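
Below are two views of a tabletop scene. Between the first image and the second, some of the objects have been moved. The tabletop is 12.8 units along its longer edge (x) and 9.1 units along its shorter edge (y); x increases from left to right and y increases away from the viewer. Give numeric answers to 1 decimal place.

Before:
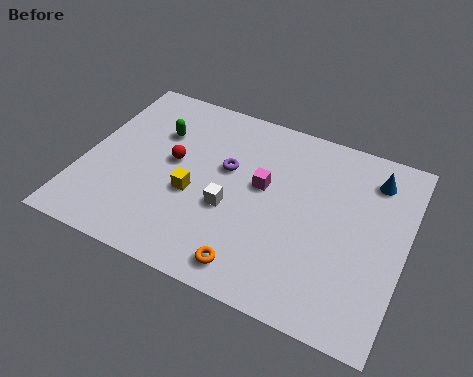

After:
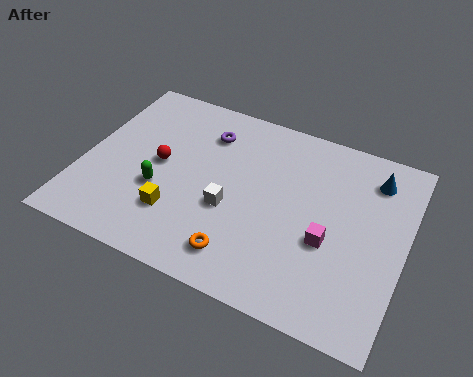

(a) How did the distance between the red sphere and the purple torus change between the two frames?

+0.6

They were about 2.2 units apart before and 2.8 after — 0.6 units further apart.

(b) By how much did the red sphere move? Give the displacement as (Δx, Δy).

(-0.5, -0.3)

From the two frames, the red sphere sits at roughly (3.5, 5.0) before and (3.0, 4.7) after.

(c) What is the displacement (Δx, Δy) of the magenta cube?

(2.8, -1.6)

The magenta cube started near (7.1, 5.2) and ended near (9.9, 3.6).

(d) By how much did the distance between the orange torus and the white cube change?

-0.6

The distance was about 2.7 in the first image and 2.1 in the second, so they moved 0.6 units closer together.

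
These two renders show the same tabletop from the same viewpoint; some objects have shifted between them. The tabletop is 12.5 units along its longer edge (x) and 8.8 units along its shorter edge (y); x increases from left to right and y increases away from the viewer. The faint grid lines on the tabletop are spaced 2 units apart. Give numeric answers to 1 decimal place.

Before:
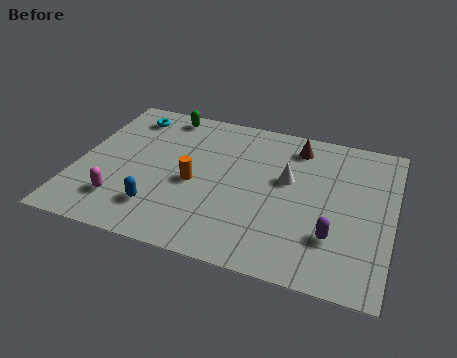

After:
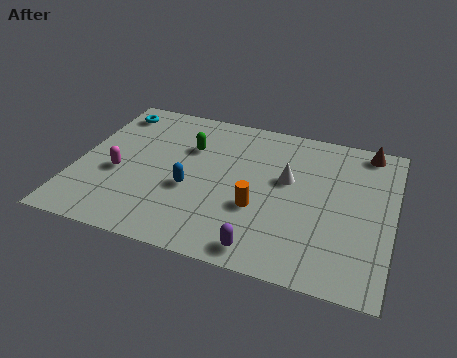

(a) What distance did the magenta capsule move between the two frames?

1.6

The magenta capsule moved from about (2.0, 2.0) to (1.7, 3.6), a distance of √(0.3² + 1.6²) ≈ 1.6.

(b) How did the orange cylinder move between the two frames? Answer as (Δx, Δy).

(2.6, -0.7)

The orange cylinder was at about (4.7, 3.9) and moved to about (7.3, 3.2).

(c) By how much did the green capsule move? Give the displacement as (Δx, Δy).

(1.2, -1.8)

The green capsule started near (3.1, 7.8) and ended near (4.3, 6.0).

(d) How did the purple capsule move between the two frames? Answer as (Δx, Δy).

(-2.6, -1.5)

From the two frames, the purple capsule sits at roughly (10.3, 2.5) before and (7.7, 1.0) after.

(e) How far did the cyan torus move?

0.7

The cyan torus was near (1.7, 7.3) before and (1.0, 7.4) after, so it travelled √(0.7² + 0.1²) ≈ 0.7 units.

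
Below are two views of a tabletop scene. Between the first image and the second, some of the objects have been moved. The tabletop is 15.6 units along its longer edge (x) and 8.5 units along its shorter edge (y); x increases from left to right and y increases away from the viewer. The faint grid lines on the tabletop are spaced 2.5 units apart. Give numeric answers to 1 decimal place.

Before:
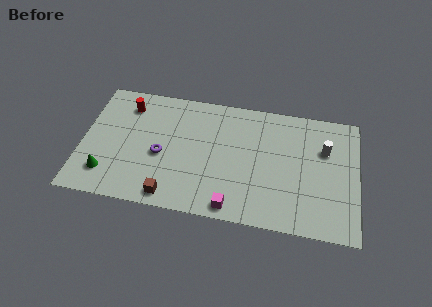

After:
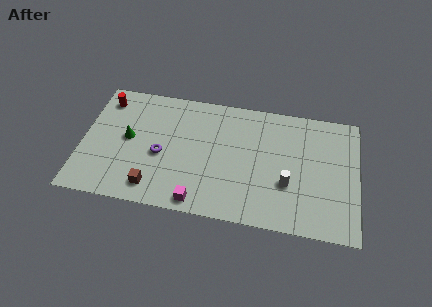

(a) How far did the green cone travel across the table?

2.8

The green cone moved from about (1.5, 1.9) to (2.6, 4.5), a distance of √(1.1² + 2.6²) ≈ 2.8.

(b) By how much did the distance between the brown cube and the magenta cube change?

-0.9

Before: roughly 3.5 units apart; after: 2.6. That's 0.9 units closer together.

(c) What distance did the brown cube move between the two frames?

1.1

The brown cube was near (5.2, 1.0) before and (4.2, 1.4) after, so it travelled √(1.0² + 0.4²) ≈ 1.1 units.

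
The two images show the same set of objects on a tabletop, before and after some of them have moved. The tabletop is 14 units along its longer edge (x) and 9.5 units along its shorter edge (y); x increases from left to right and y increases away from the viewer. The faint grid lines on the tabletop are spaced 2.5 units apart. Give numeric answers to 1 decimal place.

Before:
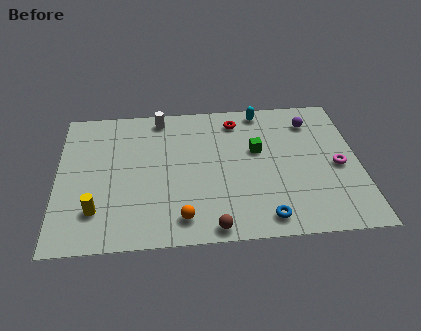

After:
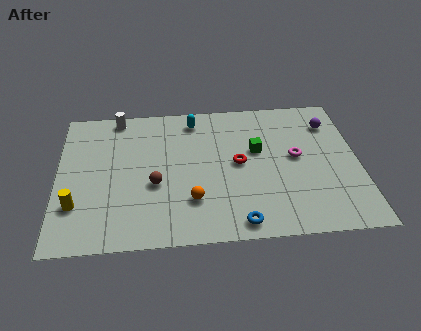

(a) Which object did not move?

the green cube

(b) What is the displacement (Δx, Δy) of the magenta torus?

(-1.9, 0.8)

The magenta torus was at about (13.0, 4.3) and moved to about (11.1, 5.1).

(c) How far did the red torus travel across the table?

3.0

The red torus was near (8.4, 7.9) before and (8.4, 4.9) after, so it travelled √(0.0² + 3.0²) ≈ 3.0 units.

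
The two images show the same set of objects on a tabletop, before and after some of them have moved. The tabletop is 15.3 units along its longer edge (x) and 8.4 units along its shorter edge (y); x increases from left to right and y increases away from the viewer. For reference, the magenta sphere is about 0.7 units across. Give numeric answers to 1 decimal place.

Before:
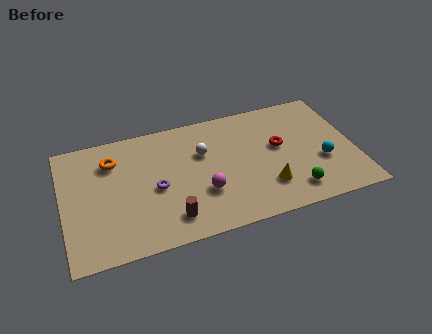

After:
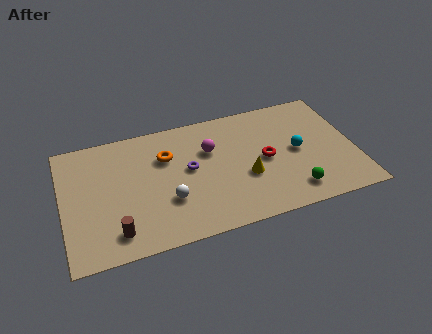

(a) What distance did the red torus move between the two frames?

1.1

From (11.4, 4.8) to (10.6, 4.1), the red torus covered √(0.8² + 0.7²) ≈ 1.1 units.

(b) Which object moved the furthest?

the white sphere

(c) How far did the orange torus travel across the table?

2.8

The orange torus was near (2.7, 6.3) before and (5.5, 5.8) after, so it travelled √(2.8² + 0.5²) ≈ 2.8 units.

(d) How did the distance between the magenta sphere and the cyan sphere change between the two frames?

-1.6

They were about 6.3 units apart before and 4.7 after — 1.6 units closer together.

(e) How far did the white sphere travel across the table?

3.4

The white sphere was near (7.4, 5.5) before and (5.4, 2.8) after, so it travelled √(2.0² + 2.7²) ≈ 3.4 units.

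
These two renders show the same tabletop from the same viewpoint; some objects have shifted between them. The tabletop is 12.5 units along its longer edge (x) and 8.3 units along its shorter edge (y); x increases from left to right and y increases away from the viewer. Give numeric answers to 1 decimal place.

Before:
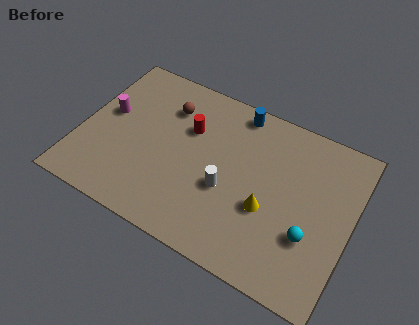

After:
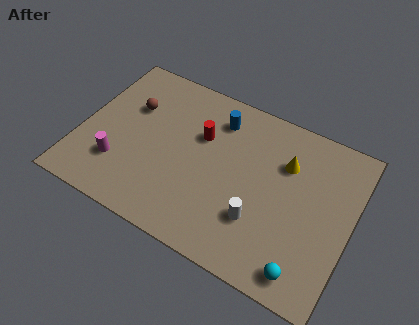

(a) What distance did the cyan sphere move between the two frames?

1.7

The cyan sphere was near (10.8, 2.8) before and (10.8, 1.1) after, so it travelled √(0.0² + 1.7²) ≈ 1.7 units.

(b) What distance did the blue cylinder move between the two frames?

1.1

From (6.8, 7.4) to (6.0, 6.6), the blue cylinder covered √(0.8² + 0.8²) ≈ 1.1 units.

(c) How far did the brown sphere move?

1.7

The brown sphere moved from about (3.7, 6.2) to (2.1, 5.5), a distance of √(1.6² + 0.7²) ≈ 1.7.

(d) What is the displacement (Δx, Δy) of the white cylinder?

(1.6, -0.8)

The white cylinder started near (6.9, 3.3) and ended near (8.5, 2.5).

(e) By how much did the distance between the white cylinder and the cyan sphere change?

-1.2

Before: roughly 3.9 units apart; after: 2.7. That's 1.2 units closer together.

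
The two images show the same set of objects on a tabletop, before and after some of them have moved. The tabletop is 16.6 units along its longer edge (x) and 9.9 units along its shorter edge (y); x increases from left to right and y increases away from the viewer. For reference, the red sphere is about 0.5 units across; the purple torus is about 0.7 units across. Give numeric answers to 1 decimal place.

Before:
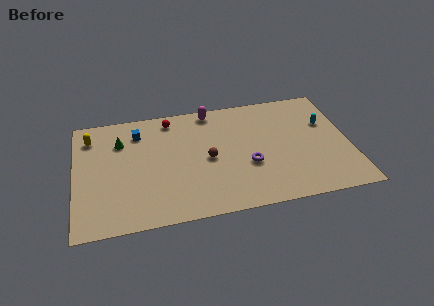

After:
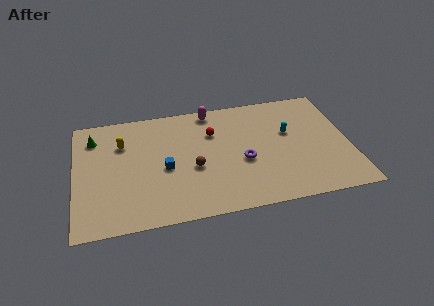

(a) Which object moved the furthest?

the blue cube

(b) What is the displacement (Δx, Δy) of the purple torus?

(-0.3, 0.4)

The purple torus started near (10.4, 3.7) and ended near (10.1, 4.1).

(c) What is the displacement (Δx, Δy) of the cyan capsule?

(-2.3, -0.4)

From the two frames, the cyan capsule sits at roughly (15.3, 6.4) before and (13.0, 6.0) after.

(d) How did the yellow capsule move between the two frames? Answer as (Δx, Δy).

(1.9, -0.9)

From the two frames, the yellow capsule sits at roughly (1.0, 7.9) before and (2.9, 7.0) after.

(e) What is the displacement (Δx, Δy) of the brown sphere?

(-0.9, -0.6)

The brown sphere was at about (8.0, 4.7) and moved to about (7.1, 4.1).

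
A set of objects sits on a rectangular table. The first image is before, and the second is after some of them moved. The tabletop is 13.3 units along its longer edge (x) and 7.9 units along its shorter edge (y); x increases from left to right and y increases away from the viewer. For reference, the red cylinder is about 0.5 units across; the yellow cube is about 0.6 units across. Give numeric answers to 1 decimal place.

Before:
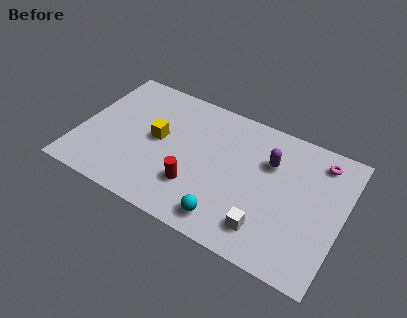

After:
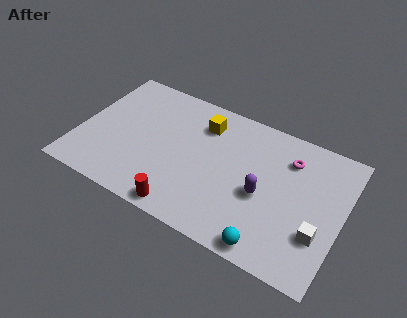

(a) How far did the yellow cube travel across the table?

2.8

The yellow cube moved from about (3.9, 4.2) to (6.0, 6.1), a distance of √(2.1² + 1.9²) ≈ 2.8.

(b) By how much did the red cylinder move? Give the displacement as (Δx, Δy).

(-0.3, -1.5)

The red cylinder started near (6.1, 2.3) and ended near (5.8, 0.8).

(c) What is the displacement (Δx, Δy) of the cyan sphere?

(2.2, -0.4)

From the two frames, the cyan sphere sits at roughly (7.9, 1.2) before and (10.1, 0.8) after.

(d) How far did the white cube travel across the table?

2.7

The white cube was near (9.8, 1.6) before and (12.3, 2.5) after, so it travelled √(2.5² + 0.9²) ≈ 2.7 units.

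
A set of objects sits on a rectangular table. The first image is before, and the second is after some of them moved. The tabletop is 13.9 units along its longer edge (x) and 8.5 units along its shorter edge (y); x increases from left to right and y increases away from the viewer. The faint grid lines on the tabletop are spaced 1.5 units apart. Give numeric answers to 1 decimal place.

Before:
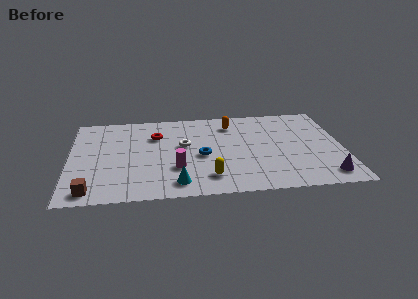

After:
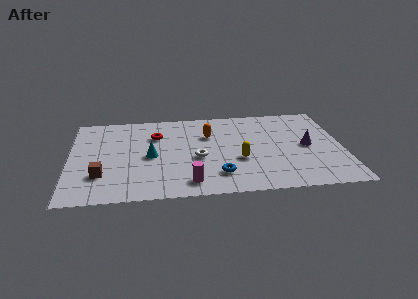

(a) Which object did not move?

the red torus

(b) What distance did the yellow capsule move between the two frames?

2.2

From (7.0, 1.7) to (8.6, 3.2), the yellow capsule covered √(1.6² + 1.5²) ≈ 2.2 units.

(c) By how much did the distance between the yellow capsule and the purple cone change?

-2.3

They were about 5.9 units apart before and 3.6 after — 2.3 units closer together.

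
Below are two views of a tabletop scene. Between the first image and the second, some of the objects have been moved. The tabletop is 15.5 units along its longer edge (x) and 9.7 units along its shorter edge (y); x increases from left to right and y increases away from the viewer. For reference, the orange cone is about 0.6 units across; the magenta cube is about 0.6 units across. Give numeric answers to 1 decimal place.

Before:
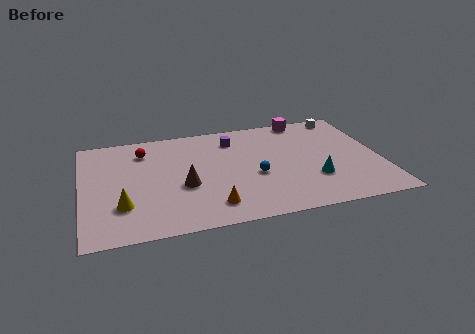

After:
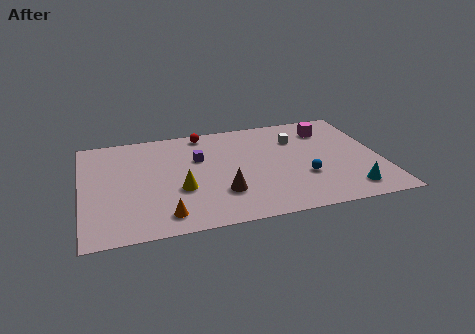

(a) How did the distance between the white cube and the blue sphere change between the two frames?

-3.2

Before: roughly 6.9 units apart; after: 3.7. That's 3.2 units closer together.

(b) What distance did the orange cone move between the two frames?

2.4

The orange cone was near (6.5, 1.8) before and (4.1, 1.5) after, so it travelled √(2.4² + 0.3²) ≈ 2.4 units.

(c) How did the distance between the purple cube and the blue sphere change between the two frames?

+2.3

Before: roughly 3.8 units apart; after: 6.1. That's 2.3 units further apart.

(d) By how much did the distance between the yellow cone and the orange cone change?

-2.3

They were about 4.6 units apart before and 2.3 after — 2.3 units closer together.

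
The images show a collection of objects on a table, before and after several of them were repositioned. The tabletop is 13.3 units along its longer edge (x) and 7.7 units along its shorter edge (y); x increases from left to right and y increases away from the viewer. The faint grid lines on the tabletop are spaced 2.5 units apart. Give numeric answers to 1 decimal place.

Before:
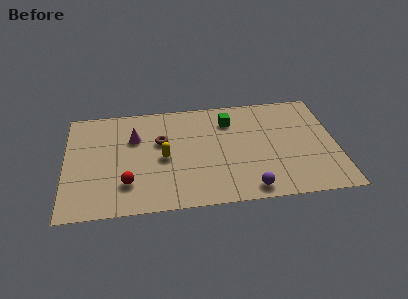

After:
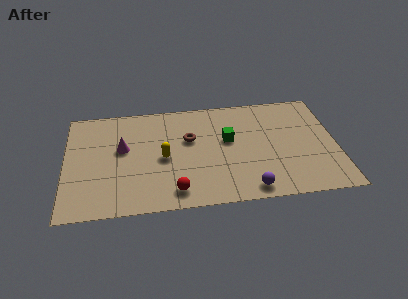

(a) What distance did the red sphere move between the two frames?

2.4

From (3.0, 2.0) to (5.3, 1.2), the red sphere covered √(2.3² + 0.8²) ≈ 2.4 units.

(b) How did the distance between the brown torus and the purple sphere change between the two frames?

-0.9

They were about 5.7 units apart before and 4.8 after — 0.9 units closer together.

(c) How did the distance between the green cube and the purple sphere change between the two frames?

-1.4

The distance was about 5.1 in the first image and 3.7 in the second, so they moved 1.4 units closer together.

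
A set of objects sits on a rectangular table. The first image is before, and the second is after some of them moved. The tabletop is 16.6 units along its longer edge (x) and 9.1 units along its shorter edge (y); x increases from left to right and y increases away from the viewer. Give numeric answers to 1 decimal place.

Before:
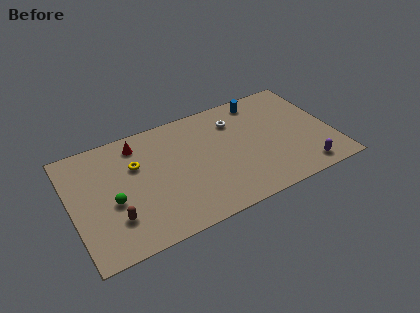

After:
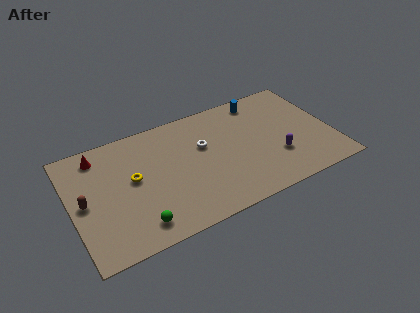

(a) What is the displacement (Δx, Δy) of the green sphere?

(1.3, -2.3)

From the two frames, the green sphere sits at roughly (2.5, 3.8) before and (3.8, 1.5) after.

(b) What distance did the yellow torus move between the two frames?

1.0

From (4.2, 6.0) to (3.9, 5.0), the yellow torus covered √(0.3² + 1.0²) ≈ 1.0 units.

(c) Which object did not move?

the blue cylinder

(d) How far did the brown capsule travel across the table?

2.6

The brown capsule was near (2.5, 2.5) before and (0.8, 4.5) after, so it travelled √(1.7² + 2.0²) ≈ 2.6 units.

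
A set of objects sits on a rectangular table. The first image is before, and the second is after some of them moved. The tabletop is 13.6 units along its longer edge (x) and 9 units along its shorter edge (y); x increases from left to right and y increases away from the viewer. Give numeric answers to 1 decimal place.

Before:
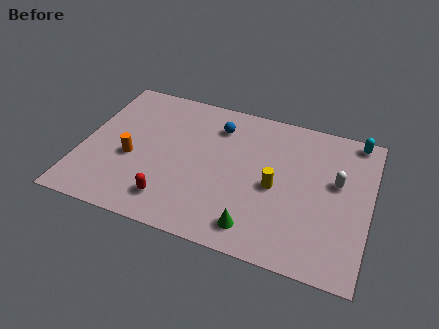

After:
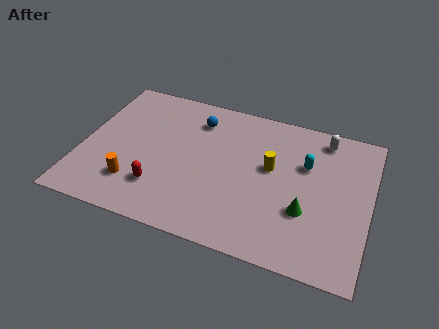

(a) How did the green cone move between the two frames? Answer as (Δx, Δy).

(2.2, 1.7)

From the two frames, the green cone sits at roughly (8.5, 1.4) before and (10.7, 3.1) after.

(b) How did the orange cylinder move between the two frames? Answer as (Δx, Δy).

(0.3, -1.5)

The orange cylinder started near (2.4, 3.7) and ended near (2.7, 2.2).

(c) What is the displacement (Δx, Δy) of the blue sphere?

(-1.0, 0.1)

The blue sphere was at about (6.2, 7.0) and moved to about (5.2, 7.1).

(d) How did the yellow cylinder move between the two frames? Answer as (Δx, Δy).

(-0.3, 1.1)

The yellow cylinder was at about (9.2, 4.1) and moved to about (8.9, 5.2).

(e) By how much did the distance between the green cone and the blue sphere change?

+0.7

Before: roughly 6.1 units apart; after: 6.8. That's 0.7 units further apart.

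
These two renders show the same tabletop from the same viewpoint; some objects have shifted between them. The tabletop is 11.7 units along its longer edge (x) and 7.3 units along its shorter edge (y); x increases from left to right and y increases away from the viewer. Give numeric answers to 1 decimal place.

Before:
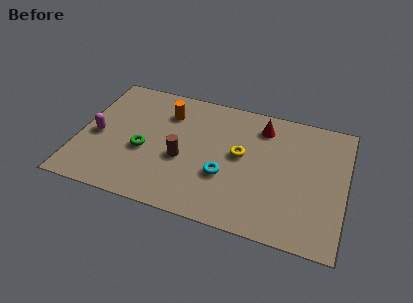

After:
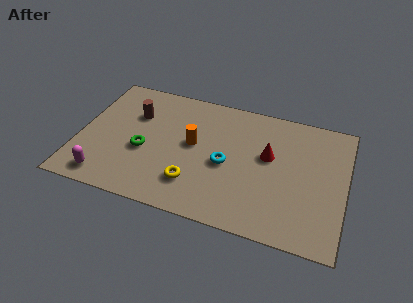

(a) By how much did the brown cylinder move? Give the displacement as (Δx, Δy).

(-2.3, 2.0)

The brown cylinder started near (4.6, 3.0) and ended near (2.3, 5.0).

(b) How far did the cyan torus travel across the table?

0.7

From (6.5, 2.6) to (6.5, 3.3), the cyan torus covered √(0.0² + 0.7²) ≈ 0.7 units.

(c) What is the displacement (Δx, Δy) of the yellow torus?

(-1.9, -2.2)

The yellow torus started near (7.1, 4.0) and ended near (5.2, 1.8).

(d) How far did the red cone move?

1.6

The red cone moved from about (7.9, 5.9) to (8.3, 4.3), a distance of √(0.4² + 1.6²) ≈ 1.6.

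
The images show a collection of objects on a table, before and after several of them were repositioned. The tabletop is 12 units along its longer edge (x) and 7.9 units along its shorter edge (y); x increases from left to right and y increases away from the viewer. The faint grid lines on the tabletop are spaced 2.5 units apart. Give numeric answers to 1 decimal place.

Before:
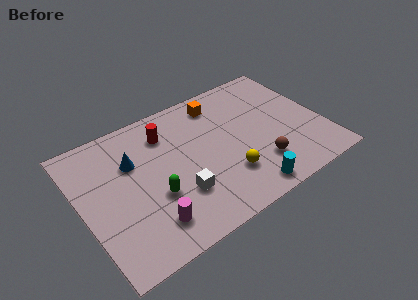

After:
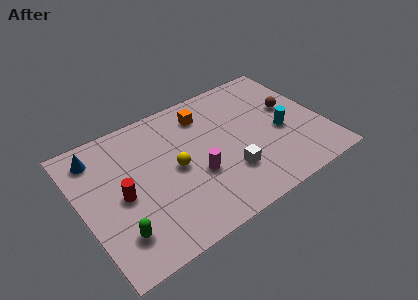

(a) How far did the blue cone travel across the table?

2.0

The blue cone moved from about (2.7, 5.3) to (1.1, 6.5), a distance of √(1.6² + 1.2²) ≈ 2.0.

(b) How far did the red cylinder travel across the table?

3.5

From (4.5, 6.1) to (1.9, 3.7), the red cylinder covered √(2.6² + 2.4²) ≈ 3.5 units.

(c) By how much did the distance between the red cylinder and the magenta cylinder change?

-1.1

Before: roughly 4.8 units apart; after: 3.7. That's 1.1 units closer together.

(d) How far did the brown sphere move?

3.3

The brown sphere moved from about (8.5, 2.0) to (10.6, 4.6), a distance of √(2.1² + 2.6²) ≈ 3.3.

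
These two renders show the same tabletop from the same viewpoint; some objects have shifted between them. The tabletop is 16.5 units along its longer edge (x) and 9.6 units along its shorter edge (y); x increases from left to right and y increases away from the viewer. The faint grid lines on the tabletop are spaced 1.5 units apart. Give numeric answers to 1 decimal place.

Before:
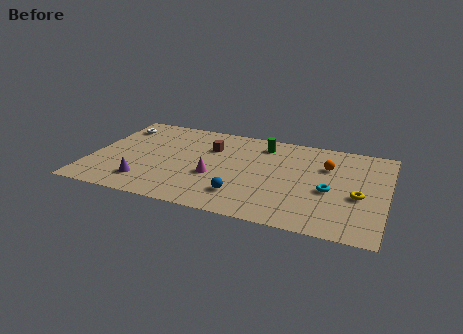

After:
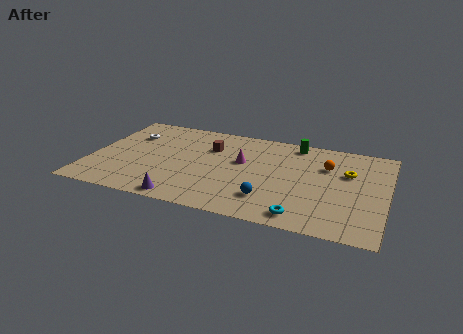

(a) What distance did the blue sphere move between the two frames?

1.5

The blue sphere was near (8.7, 2.2) before and (10.2, 2.3) after, so it travelled √(1.5² + 0.1²) ≈ 1.5 units.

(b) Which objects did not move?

the orange sphere and the brown cube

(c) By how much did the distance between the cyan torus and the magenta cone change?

-0.6

Before: roughly 6.4 units apart; after: 5.8. That's 0.6 units closer together.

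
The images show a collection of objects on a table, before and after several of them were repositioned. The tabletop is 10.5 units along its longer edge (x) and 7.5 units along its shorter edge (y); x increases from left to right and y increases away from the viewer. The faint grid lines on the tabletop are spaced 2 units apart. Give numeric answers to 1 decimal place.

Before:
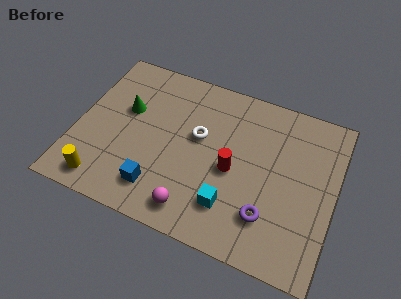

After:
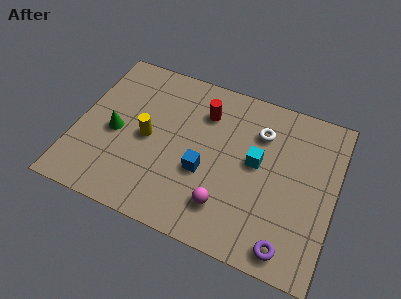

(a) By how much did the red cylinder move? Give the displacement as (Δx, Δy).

(-1.4, 2.2)

The red cylinder started near (6.4, 3.4) and ended near (5.0, 5.6).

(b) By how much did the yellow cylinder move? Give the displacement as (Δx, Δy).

(1.5, 2.6)

The yellow cylinder started near (1.4, 1.0) and ended near (2.9, 3.6).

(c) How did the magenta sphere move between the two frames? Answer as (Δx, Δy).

(1.2, 0.6)

From the two frames, the magenta sphere sits at roughly (5.1, 1.1) before and (6.3, 1.7) after.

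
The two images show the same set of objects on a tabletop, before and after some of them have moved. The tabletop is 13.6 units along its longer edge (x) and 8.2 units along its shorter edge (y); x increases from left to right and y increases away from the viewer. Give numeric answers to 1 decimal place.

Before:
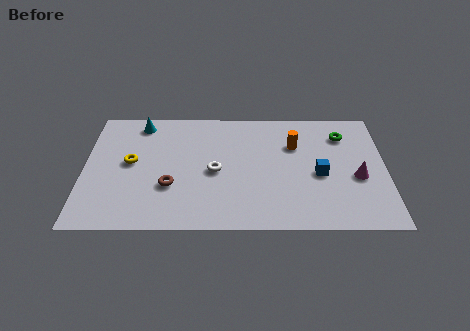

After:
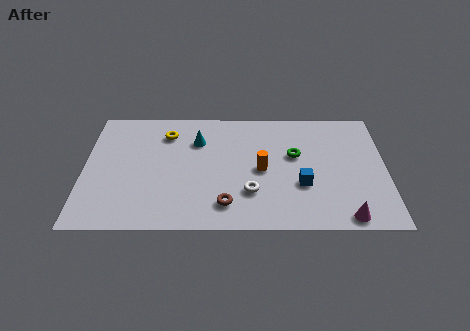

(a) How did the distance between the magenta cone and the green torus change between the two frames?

+1.7

Before: roughly 3.0 units apart; after: 4.7. That's 1.7 units further apart.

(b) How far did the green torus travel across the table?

2.6

The green torus moved from about (11.7, 6.3) to (9.5, 4.9), a distance of √(2.2² + 1.4²) ≈ 2.6.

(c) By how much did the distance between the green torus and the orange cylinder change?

-0.5

They were about 2.3 units apart before and 1.8 after — 0.5 units closer together.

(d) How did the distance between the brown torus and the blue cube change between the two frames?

-3.1

They were about 6.7 units apart before and 3.6 after — 3.1 units closer together.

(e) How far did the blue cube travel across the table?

1.1

From (10.6, 3.6) to (9.8, 2.9), the blue cube covered √(0.8² + 0.7²) ≈ 1.1 units.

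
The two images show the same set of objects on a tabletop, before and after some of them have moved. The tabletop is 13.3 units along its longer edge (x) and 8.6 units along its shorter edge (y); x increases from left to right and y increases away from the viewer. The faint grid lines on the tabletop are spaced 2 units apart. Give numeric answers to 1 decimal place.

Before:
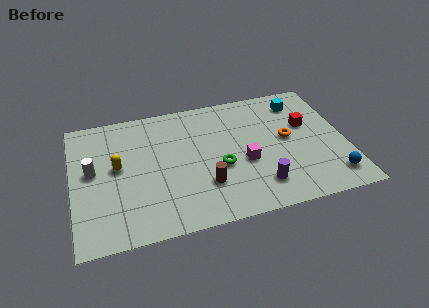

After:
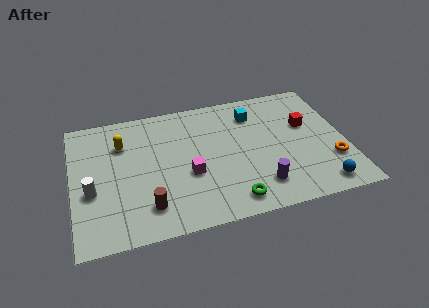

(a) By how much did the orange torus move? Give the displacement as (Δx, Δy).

(2.0, -2.0)

The orange torus was at about (10.5, 4.6) and moved to about (12.5, 2.6).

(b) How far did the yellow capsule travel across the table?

1.5

The yellow capsule was near (2.2, 4.7) before and (2.5, 6.2) after, so it travelled √(0.3² + 1.5²) ≈ 1.5 units.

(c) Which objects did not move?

the red cube and the purple cylinder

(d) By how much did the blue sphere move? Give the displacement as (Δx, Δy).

(-0.6, -0.4)

The blue sphere started near (12.4, 1.5) and ended near (11.8, 1.1).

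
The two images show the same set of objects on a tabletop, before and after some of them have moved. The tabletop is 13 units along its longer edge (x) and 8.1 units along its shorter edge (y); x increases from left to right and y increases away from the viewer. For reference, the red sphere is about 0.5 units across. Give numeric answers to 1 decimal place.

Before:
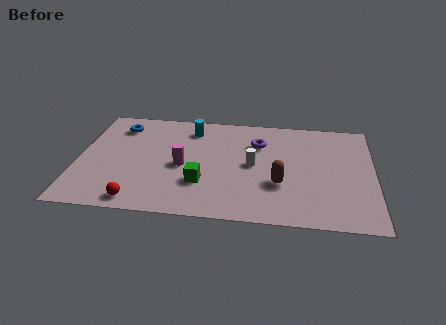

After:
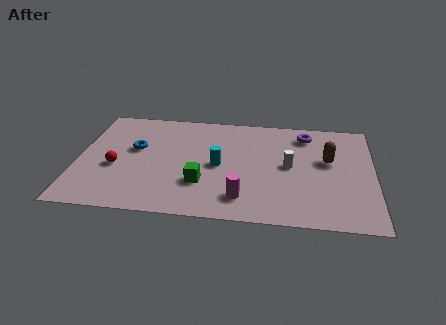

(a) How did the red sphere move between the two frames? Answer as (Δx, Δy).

(-1.1, 2.4)

The red sphere started near (2.8, 0.9) and ended near (1.7, 3.3).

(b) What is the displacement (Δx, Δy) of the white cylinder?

(1.6, 0.1)

The white cylinder was at about (7.7, 4.1) and moved to about (9.3, 4.2).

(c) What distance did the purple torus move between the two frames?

2.3

The purple torus moved from about (7.9, 5.8) to (10.0, 6.7), a distance of √(2.1² + 0.9²) ≈ 2.3.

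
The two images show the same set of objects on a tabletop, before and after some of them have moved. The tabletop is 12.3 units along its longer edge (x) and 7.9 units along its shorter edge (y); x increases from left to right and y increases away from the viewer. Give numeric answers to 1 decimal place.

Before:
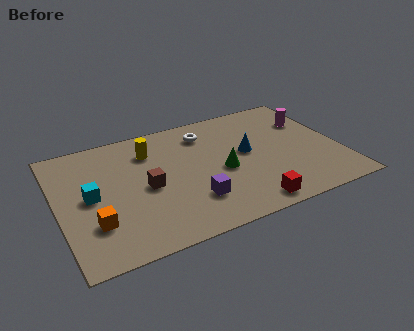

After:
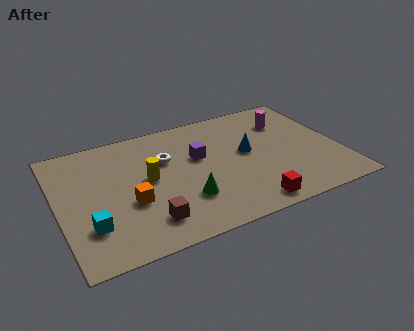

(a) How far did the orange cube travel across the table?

1.7

The orange cube moved from about (1.4, 2.3) to (3.0, 3.0), a distance of √(1.6² + 0.7²) ≈ 1.7.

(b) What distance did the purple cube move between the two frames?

2.8

The purple cube moved from about (5.6, 2.1) to (6.2, 4.8), a distance of √(0.6² + 2.7²) ≈ 2.8.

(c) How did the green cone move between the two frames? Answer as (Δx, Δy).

(-1.8, -1.2)

From the two frames, the green cone sits at roughly (7.1, 3.5) before and (5.3, 2.3) after.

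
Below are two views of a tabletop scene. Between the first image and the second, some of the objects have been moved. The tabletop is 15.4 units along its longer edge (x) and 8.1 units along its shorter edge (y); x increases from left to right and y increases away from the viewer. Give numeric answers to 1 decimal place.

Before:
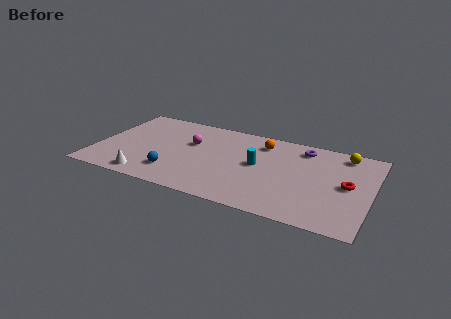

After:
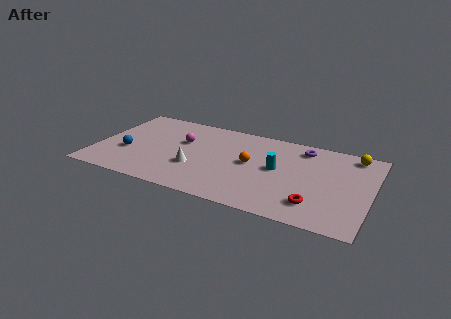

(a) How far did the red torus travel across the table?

2.8

The red torus moved from about (14.1, 4.1) to (12.5, 1.8), a distance of √(1.6² + 2.3²) ≈ 2.8.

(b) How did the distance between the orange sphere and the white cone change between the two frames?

-4.7

They were about 8.1 units apart before and 3.4 after — 4.7 units closer together.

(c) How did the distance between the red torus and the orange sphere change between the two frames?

-1.0

The distance was about 5.5 in the first image and 4.5 in the second, so they moved 1.0 units closer together.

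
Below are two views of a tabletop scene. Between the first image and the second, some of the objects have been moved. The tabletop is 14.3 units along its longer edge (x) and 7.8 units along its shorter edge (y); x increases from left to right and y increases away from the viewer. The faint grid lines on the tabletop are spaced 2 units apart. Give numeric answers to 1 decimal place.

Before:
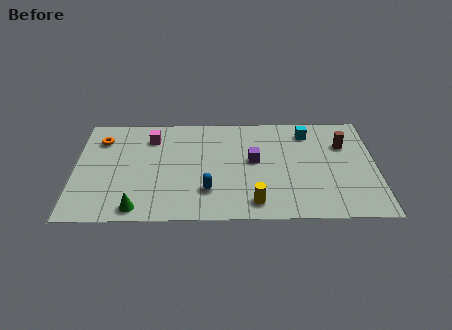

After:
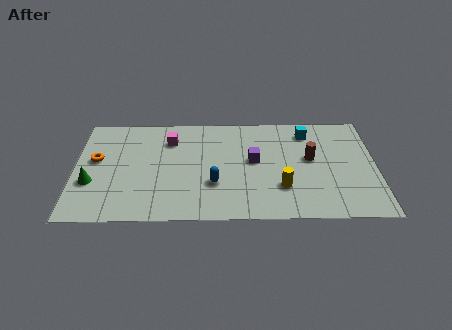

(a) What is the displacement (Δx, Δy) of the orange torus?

(-0.2, -1.5)

The orange torus started near (1.2, 6.0) and ended near (1.0, 4.5).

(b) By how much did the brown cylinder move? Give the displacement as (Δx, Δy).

(-1.6, -1.0)

From the two frames, the brown cylinder sits at roughly (12.8, 5.4) before and (11.2, 4.4) after.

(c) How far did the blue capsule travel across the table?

0.6

From (6.3, 2.1) to (6.6, 2.6), the blue capsule covered √(0.3² + 0.5²) ≈ 0.6 units.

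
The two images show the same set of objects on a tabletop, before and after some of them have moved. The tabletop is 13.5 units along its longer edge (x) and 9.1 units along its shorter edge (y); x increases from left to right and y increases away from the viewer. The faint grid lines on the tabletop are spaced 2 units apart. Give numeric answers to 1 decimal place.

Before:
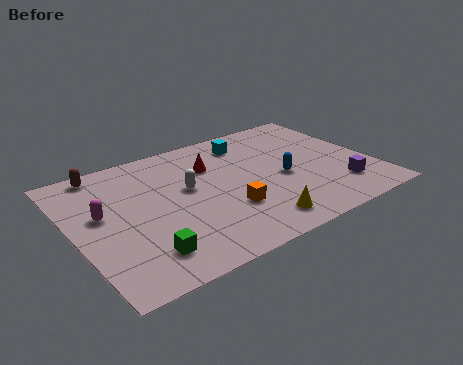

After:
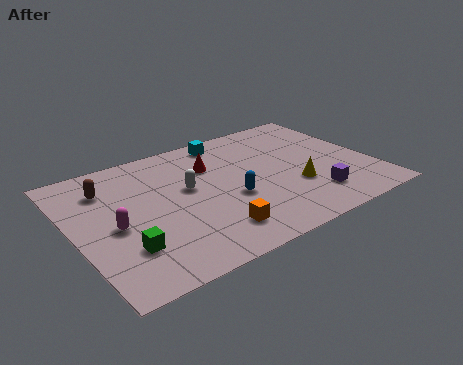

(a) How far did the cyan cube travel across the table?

1.1

From (8.4, 7.4) to (7.5, 8.0), the cyan cube covered √(0.9² + 0.6²) ≈ 1.1 units.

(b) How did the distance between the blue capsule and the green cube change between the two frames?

-2.0

The distance was about 7.1 in the first image and 5.1 in the second, so they moved 2.0 units closer together.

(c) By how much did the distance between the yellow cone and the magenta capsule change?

+0.8

The distance was about 7.4 in the first image and 8.2 in the second, so they moved 0.8 units further apart.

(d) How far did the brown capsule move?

1.3

The brown capsule moved from about (1.8, 8.2) to (1.8, 6.9), a distance of √(0.0² + 1.3²) ≈ 1.3.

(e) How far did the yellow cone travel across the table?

2.8

The yellow cone was near (7.6, 1.4) before and (9.8, 3.1) after, so it travelled √(2.2² + 1.7²) ≈ 2.8 units.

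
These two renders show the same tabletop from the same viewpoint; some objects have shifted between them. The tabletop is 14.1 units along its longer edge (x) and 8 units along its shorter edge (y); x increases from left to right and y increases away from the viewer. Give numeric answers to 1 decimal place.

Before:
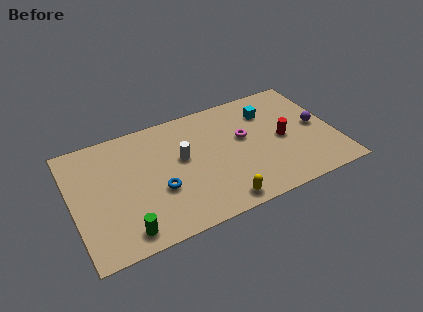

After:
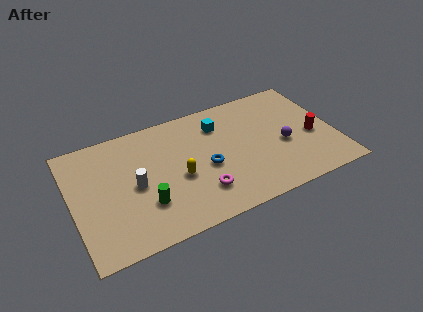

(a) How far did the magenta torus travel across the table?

3.8

The magenta torus moved from about (9.3, 4.7) to (6.6, 2.0), a distance of √(2.7² + 2.7²) ≈ 3.8.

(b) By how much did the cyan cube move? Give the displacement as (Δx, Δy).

(-2.7, 0.1)

The cyan cube was at about (10.8, 6.0) and moved to about (8.1, 6.1).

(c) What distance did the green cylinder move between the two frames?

1.8

The green cylinder moved from about (2.5, 1.1) to (3.7, 2.4), a distance of √(1.2² + 1.3²) ≈ 1.8.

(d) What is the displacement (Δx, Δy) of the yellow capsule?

(-1.9, 2.5)

From the two frames, the yellow capsule sits at roughly (7.5, 0.9) before and (5.6, 3.4) after.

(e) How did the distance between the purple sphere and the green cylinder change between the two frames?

-3.4

The distance was about 11.1 in the first image and 7.7 in the second, so they moved 3.4 units closer together.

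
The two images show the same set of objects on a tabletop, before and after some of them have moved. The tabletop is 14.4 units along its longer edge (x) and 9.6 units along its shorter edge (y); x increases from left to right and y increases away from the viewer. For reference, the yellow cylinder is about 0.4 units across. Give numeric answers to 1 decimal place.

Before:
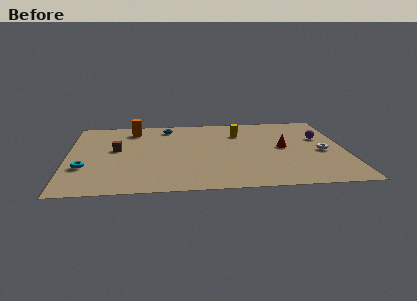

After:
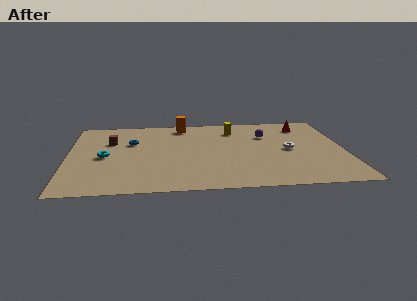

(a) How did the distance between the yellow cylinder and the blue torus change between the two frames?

+1.6

Before: roughly 4.0 units apart; after: 5.6. That's 1.6 units further apart.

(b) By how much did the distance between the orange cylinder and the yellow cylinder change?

-2.9

The distance was about 5.7 in the first image and 2.8 in the second, so they moved 2.9 units closer together.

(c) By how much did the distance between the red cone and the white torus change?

+1.1

They were about 2.1 units apart before and 3.2 after — 1.1 units further apart.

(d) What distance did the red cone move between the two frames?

3.0

The red cone moved from about (11.2, 5.0) to (12.4, 7.8), a distance of √(1.2² + 2.8²) ≈ 3.0.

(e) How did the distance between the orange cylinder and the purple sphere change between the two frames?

-5.3

The distance was about 10.0 in the first image and 4.7 in the second, so they moved 5.3 units closer together.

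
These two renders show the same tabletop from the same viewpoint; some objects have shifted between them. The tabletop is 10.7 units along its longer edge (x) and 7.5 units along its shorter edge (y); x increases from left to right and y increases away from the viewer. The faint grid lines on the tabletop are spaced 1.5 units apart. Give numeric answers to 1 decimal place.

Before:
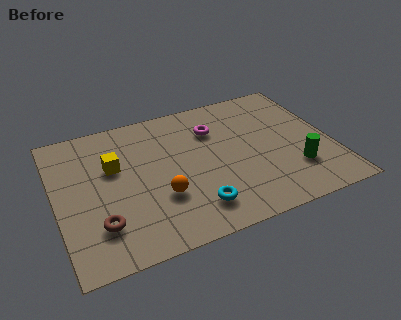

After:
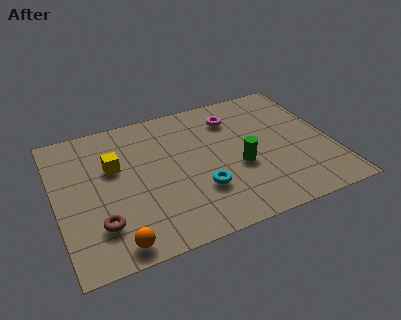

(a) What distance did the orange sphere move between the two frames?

2.5

The orange sphere moved from about (3.9, 2.5) to (2.0, 0.8), a distance of √(1.9² + 1.7²) ≈ 2.5.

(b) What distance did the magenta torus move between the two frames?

0.9

The magenta torus moved from about (6.3, 5.4) to (7.1, 5.8), a distance of √(0.8² + 0.4²) ≈ 0.9.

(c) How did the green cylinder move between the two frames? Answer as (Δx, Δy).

(-2.1, 0.9)

The green cylinder started near (9.1, 2.1) and ended near (7.0, 3.0).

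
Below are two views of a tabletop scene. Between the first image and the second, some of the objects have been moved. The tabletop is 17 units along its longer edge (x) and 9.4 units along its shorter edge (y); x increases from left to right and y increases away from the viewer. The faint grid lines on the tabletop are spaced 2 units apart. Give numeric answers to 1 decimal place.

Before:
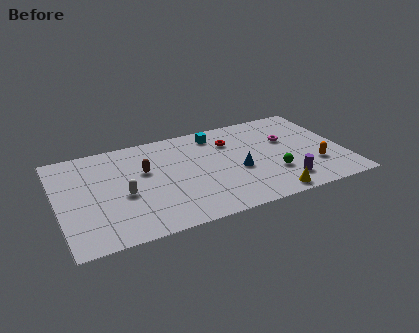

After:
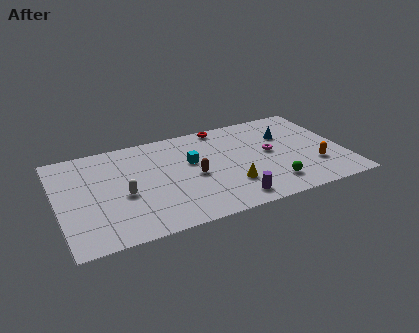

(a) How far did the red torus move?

1.7

The red torus moved from about (10.5, 6.9) to (10.2, 8.6), a distance of √(0.3² + 1.7²) ≈ 1.7.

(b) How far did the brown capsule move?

3.2

The brown capsule was near (5.2, 5.8) before and (8.0, 4.3) after, so it travelled √(2.8² + 1.5²) ≈ 3.2 units.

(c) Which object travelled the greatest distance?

the blue cone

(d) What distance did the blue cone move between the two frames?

4.1

The blue cone was near (10.6, 3.9) before and (13.8, 6.4) after, so it travelled √(3.2² + 2.5²) ≈ 4.1 units.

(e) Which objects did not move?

the white capsule and the orange capsule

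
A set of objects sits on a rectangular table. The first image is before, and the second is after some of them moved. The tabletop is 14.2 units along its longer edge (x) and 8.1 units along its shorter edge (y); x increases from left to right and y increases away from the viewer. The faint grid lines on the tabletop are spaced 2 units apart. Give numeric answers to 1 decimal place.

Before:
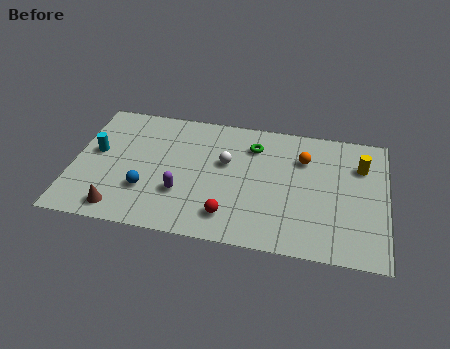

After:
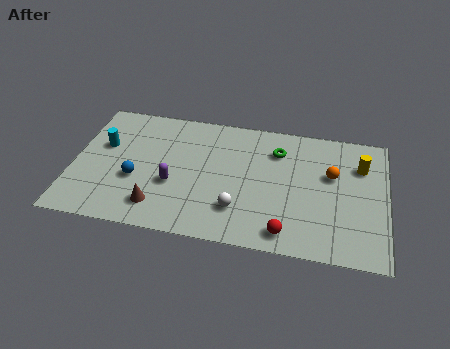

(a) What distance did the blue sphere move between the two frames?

0.8

From (3.4, 2.5) to (2.9, 3.1), the blue sphere covered √(0.5² + 0.6²) ≈ 0.8 units.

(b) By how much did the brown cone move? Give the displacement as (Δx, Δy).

(1.7, 0.5)

The brown cone started near (2.3, 1.1) and ended near (4.0, 1.6).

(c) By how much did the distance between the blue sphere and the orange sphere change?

+1.3

They were about 7.7 units apart before and 9.0 after — 1.3 units further apart.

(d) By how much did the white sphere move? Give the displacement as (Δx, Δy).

(0.7, -2.8)

From the two frames, the white sphere sits at roughly (6.9, 4.9) before and (7.6, 2.1) after.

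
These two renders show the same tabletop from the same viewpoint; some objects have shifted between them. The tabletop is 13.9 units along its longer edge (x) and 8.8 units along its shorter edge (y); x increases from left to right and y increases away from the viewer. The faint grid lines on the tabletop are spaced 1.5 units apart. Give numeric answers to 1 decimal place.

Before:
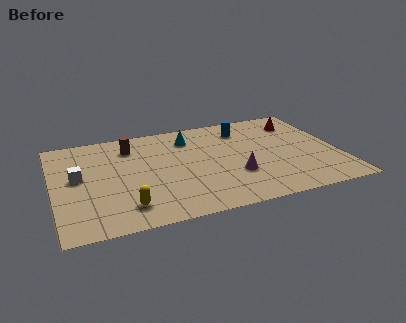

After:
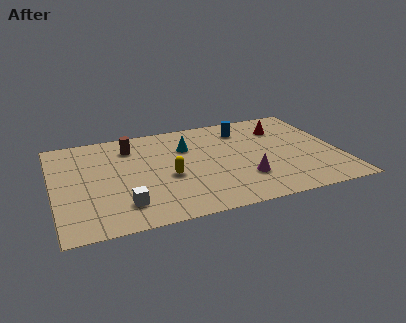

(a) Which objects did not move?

the brown cylinder and the blue cylinder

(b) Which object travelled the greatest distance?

the white cube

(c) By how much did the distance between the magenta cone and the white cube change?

-1.8

The distance was about 7.7 in the first image and 5.9 in the second, so they moved 1.8 units closer together.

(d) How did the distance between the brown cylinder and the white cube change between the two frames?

+1.6

They were about 3.4 units apart before and 5.0 after — 1.6 units further apart.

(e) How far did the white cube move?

3.5

The white cube moved from about (1.2, 4.8) to (3.2, 1.9), a distance of √(2.0² + 2.9²) ≈ 3.5.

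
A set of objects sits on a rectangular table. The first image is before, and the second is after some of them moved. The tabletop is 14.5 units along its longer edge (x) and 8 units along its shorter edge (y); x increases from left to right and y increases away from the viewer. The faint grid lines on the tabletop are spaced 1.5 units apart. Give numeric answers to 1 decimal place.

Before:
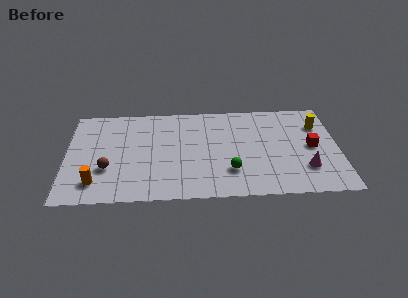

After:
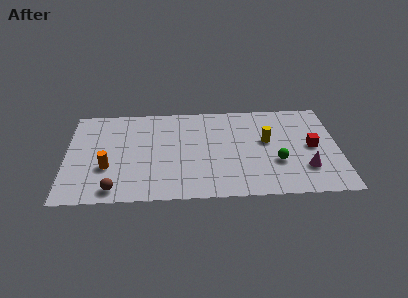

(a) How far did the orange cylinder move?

1.3

From (1.6, 1.6) to (2.2, 2.8), the orange cylinder covered √(0.6² + 1.2²) ≈ 1.3 units.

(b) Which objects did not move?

the red cube and the magenta cone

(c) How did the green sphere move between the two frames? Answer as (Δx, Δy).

(2.5, 0.6)

From the two frames, the green sphere sits at roughly (8.7, 2.2) before and (11.2, 2.8) after.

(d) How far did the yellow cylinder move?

3.0

The yellow cylinder moved from about (13.5, 5.8) to (10.7, 4.6), a distance of √(2.8² + 1.2²) ≈ 3.0.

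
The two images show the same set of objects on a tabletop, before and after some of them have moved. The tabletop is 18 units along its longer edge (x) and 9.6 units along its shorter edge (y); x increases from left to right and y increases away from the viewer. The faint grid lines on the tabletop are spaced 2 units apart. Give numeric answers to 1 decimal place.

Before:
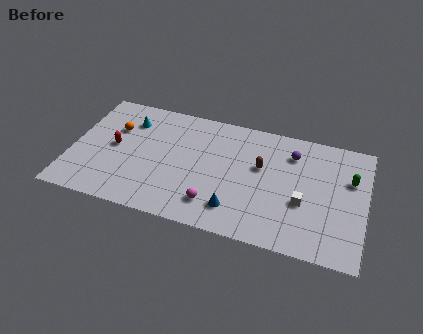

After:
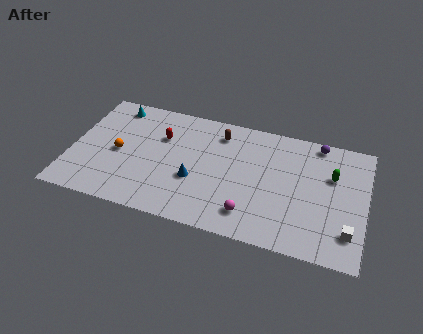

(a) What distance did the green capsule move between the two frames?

1.1

The green capsule moved from about (17.0, 6.3) to (15.9, 6.3), a distance of √(1.1² + 0.0²) ≈ 1.1.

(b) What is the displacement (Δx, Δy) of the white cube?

(2.8, -1.5)

The white cube started near (14.3, 3.7) and ended near (17.1, 2.2).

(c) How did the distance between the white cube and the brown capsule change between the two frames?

+6.5

The distance was about 3.4 in the first image and 9.9 in the second, so they moved 6.5 units further apart.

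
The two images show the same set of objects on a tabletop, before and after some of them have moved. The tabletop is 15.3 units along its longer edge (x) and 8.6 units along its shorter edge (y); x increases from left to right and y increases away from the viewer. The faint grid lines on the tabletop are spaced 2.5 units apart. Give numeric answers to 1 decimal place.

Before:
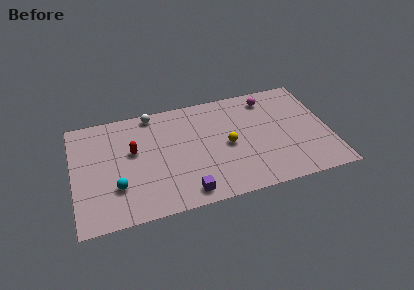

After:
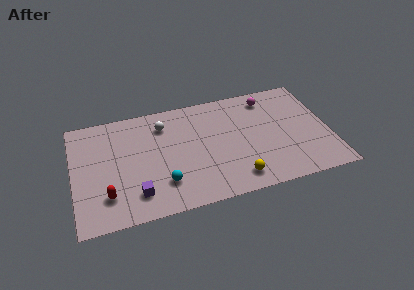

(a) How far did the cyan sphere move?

2.7

The cyan sphere was near (2.5, 2.6) before and (5.2, 2.2) after, so it travelled √(2.7² + 0.4²) ≈ 2.7 units.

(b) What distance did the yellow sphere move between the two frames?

2.7

The yellow sphere moved from about (9.2, 4.1) to (9.5, 1.4), a distance of √(0.3² + 2.7²) ≈ 2.7.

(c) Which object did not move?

the magenta sphere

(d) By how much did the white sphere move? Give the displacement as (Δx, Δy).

(0.6, -1.1)

From the two frames, the white sphere sits at roughly (4.9, 7.8) before and (5.5, 6.7) after.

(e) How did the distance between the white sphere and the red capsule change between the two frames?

+2.8

The distance was about 3.0 in the first image and 5.8 in the second, so they moved 2.8 units further apart.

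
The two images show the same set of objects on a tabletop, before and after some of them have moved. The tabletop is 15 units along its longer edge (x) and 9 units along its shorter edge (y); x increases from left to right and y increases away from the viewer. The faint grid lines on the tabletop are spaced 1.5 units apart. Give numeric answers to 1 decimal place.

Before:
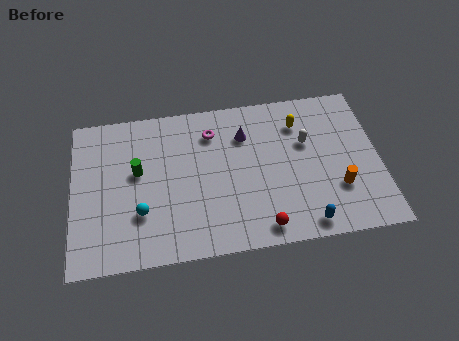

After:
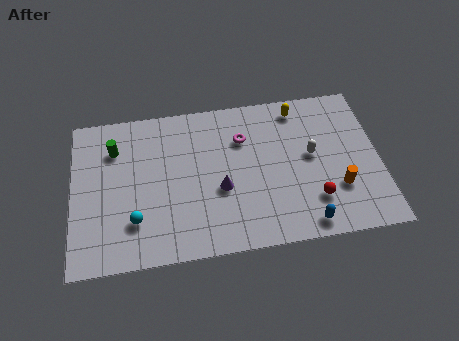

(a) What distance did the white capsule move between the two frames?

0.8

The white capsule moved from about (11.5, 5.7) to (11.7, 4.9), a distance of √(0.2² + 0.8²) ≈ 0.8.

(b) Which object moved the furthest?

the purple cone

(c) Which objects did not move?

the orange cylinder and the blue capsule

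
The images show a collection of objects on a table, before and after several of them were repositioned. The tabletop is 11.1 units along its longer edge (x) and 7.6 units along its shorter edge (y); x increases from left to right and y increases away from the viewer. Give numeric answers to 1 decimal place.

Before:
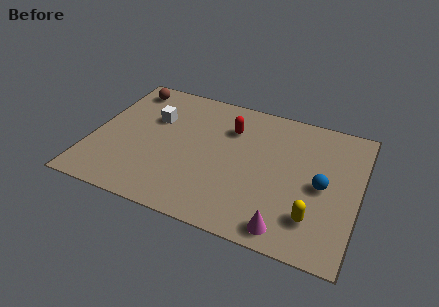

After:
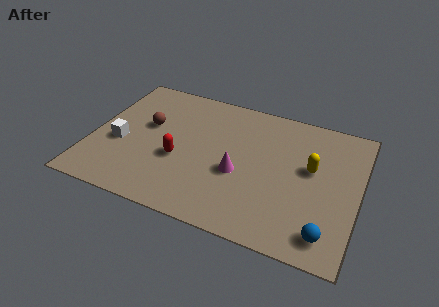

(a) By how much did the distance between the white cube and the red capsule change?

-0.7

Before: roughly 3.2 units apart; after: 2.5. That's 0.7 units closer together.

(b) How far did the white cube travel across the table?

2.2

From (2.4, 5.0) to (1.2, 3.1), the white cube covered √(1.2² + 1.9²) ≈ 2.2 units.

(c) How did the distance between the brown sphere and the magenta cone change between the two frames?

-5.0

The distance was about 9.2 in the first image and 4.2 in the second, so they moved 5.0 units closer together.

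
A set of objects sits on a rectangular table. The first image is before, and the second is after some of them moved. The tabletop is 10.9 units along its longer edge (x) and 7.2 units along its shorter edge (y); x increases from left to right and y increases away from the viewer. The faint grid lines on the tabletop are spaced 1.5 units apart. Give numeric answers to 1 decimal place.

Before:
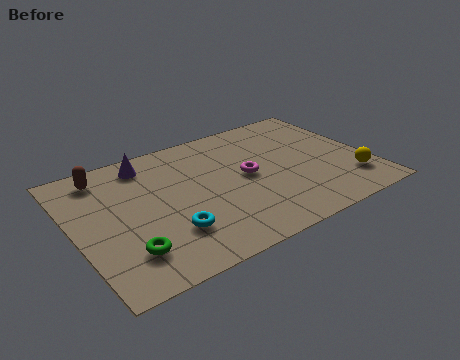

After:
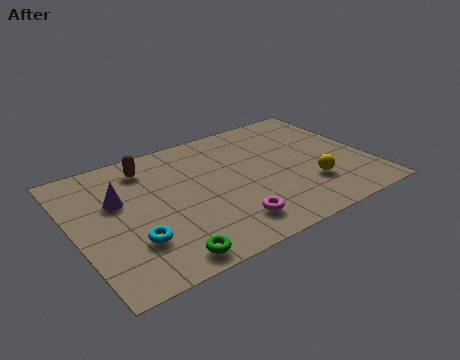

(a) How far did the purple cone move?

2.1

From (3.0, 6.1) to (1.7, 4.5), the purple cone covered √(1.3² + 1.6²) ≈ 2.1 units.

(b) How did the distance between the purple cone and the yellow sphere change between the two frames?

-1.1

The distance was about 8.3 in the first image and 7.2 in the second, so they moved 1.1 units closer together.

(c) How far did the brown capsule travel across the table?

1.6

The brown capsule moved from about (1.4, 6.1) to (3.0, 5.9), a distance of √(1.6² + 0.2²) ≈ 1.6.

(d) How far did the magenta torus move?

2.5

From (6.4, 3.7) to (5.3, 1.4), the magenta torus covered √(1.1² + 2.3²) ≈ 2.5 units.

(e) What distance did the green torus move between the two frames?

1.5

The green torus was near (1.6, 1.7) before and (2.8, 0.8) after, so it travelled √(1.2² + 0.9²) ≈ 1.5 units.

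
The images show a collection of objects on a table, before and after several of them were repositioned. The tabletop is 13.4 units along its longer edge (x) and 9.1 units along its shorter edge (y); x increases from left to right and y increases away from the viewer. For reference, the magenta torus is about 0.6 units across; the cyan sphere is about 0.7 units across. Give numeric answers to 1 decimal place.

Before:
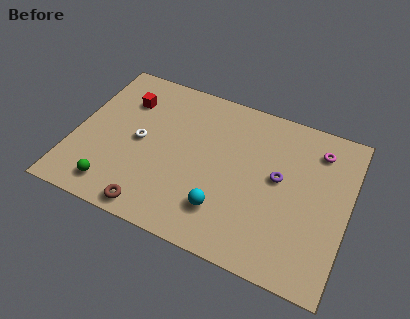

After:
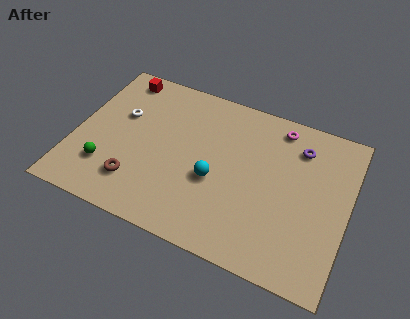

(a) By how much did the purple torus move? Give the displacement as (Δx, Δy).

(0.8, 2.1)

The purple torus was at about (10.0, 5.0) and moved to about (10.8, 7.1).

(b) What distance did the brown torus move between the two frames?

1.6

The brown torus moved from about (4.3, 0.9) to (3.3, 2.1), a distance of √(1.0² + 1.2²) ≈ 1.6.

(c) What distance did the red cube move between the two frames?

1.4

The red cube was near (2.2, 6.7) before and (1.7, 8.0) after, so it travelled √(0.5² + 1.3²) ≈ 1.4 units.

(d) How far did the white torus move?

1.6

The white torus was near (3.2, 4.5) before and (2.1, 5.7) after, so it travelled √(1.1² + 1.2²) ≈ 1.6 units.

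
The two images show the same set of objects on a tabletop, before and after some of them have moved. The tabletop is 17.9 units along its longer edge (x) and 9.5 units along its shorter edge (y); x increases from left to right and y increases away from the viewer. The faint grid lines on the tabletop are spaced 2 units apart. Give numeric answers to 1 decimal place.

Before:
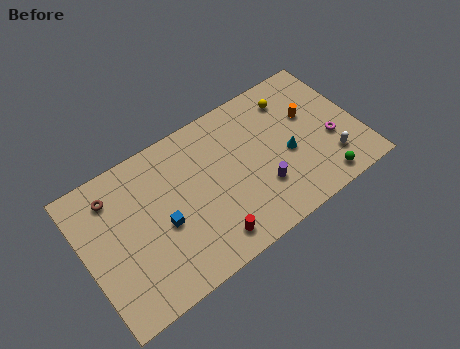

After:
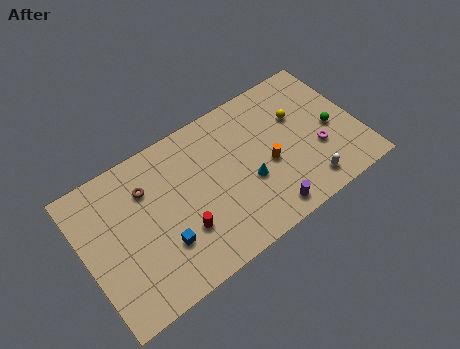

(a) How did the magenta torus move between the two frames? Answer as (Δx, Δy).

(-0.9, -0.2)

The magenta torus was at about (16.0, 3.6) and moved to about (15.1, 3.4).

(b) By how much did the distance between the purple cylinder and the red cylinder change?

+1.5

They were about 4.0 units apart before and 5.5 after — 1.5 units further apart.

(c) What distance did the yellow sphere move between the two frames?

1.4

The yellow sphere was near (14.1, 7.6) before and (14.3, 6.2) after, so it travelled √(0.2² + 1.4²) ≈ 1.4 units.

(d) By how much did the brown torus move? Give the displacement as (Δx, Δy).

(2.1, -0.7)

The brown torus was at about (2.2, 7.6) and moved to about (4.3, 6.9).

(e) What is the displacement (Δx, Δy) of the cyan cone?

(-2.7, -0.4)

From the two frames, the cyan cone sits at roughly (13.2, 4.1) before and (10.5, 3.7) after.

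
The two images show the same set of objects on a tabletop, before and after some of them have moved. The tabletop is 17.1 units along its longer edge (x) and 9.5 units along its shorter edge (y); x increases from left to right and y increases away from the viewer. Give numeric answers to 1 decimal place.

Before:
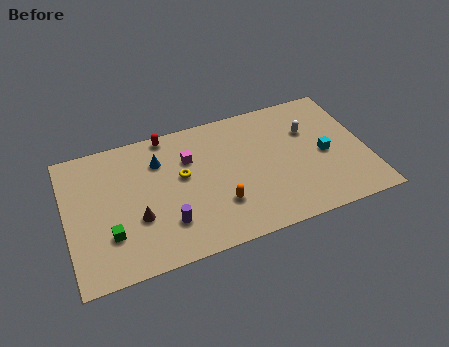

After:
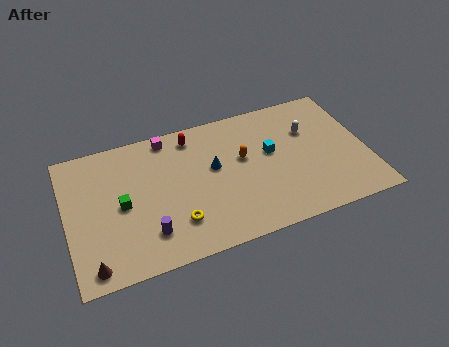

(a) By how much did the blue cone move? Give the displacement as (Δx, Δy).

(3.0, -1.5)

The blue cone was at about (5.4, 7.0) and moved to about (8.4, 5.5).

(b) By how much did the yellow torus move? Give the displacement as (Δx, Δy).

(-0.6, -3.1)

The yellow torus started near (6.6, 5.5) and ended near (6.0, 2.4).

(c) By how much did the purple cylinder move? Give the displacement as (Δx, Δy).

(-1.1, -0.3)

From the two frames, the purple cylinder sits at roughly (5.5, 2.5) before and (4.4, 2.2) after.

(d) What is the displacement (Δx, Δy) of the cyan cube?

(-3.0, 1.1)

The cyan cube started near (14.7, 4.4) and ended near (11.7, 5.5).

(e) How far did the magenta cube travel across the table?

2.2

From (7.1, 6.6) to (6.0, 8.5), the magenta cube covered √(1.1² + 1.9²) ≈ 2.2 units.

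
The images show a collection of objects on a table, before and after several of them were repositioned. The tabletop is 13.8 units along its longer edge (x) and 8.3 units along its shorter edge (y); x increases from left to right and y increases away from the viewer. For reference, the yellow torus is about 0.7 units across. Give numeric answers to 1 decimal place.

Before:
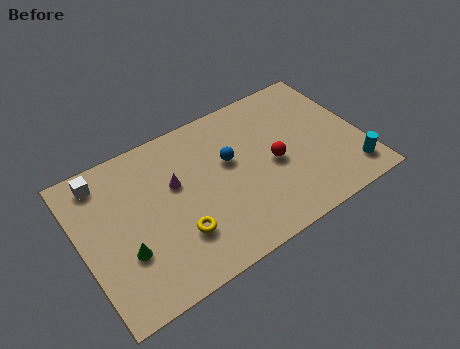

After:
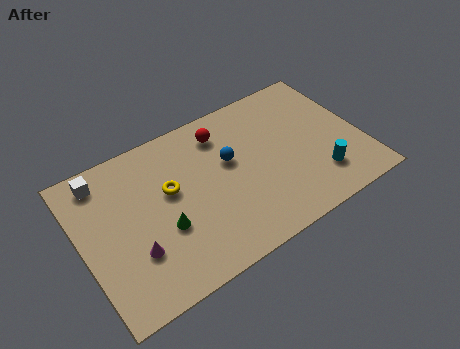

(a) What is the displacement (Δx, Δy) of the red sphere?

(-2.1, 2.9)

The red sphere started near (9.4, 3.8) and ended near (7.3, 6.7).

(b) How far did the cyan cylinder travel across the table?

1.6

From (12.9, 1.5) to (11.4, 2.0), the cyan cylinder covered √(1.5² + 0.5²) ≈ 1.6 units.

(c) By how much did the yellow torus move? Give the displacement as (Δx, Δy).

(0.0, 2.5)

From the two frames, the yellow torus sits at roughly (4.4, 2.4) before and (4.4, 4.9) after.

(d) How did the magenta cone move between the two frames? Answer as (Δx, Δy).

(-2.4, -2.5)

The magenta cone was at about (4.7, 5.1) and moved to about (2.3, 2.6).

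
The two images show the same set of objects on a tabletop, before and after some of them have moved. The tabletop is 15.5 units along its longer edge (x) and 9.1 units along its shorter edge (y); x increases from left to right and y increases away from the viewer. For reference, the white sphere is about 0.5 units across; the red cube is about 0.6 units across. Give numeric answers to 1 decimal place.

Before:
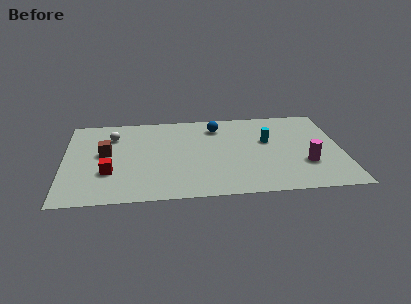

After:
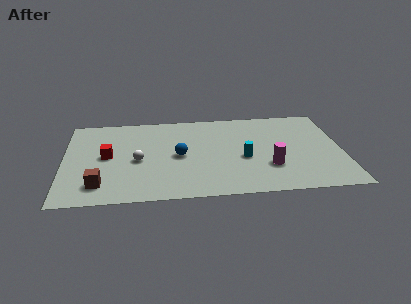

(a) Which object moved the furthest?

the blue sphere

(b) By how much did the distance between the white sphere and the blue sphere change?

-3.6

They were about 5.9 units apart before and 2.3 after — 3.6 units closer together.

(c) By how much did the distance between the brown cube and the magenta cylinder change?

-1.8

They were about 11.3 units apart before and 9.5 after — 1.8 units closer together.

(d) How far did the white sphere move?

3.0

The white sphere moved from about (2.7, 6.8) to (4.1, 4.1), a distance of √(1.4² + 2.7²) ≈ 3.0.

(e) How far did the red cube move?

1.7

The red cube moved from about (2.5, 3.0) to (2.4, 4.7), a distance of √(0.1² + 1.7²) ≈ 1.7.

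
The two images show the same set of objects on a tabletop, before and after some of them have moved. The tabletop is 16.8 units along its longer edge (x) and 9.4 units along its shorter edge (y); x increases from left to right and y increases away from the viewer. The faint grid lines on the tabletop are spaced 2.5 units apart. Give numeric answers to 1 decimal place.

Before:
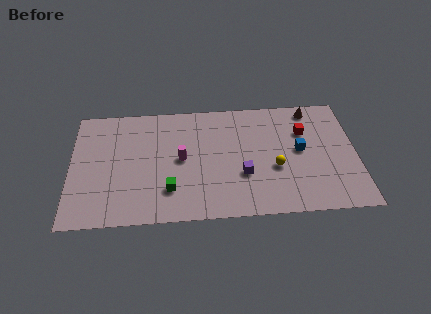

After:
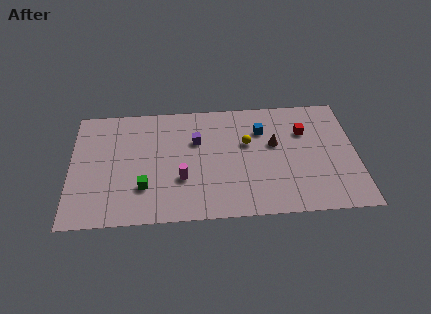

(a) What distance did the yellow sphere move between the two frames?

2.6

The yellow sphere moved from about (12.0, 3.7) to (10.4, 5.8), a distance of √(1.6² + 2.1²) ≈ 2.6.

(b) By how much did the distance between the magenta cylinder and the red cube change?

+0.5

Before: roughly 7.5 units apart; after: 8.0. That's 0.5 units further apart.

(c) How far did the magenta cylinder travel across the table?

1.6

The magenta cylinder moved from about (6.5, 4.8) to (6.5, 3.2), a distance of √(0.0² + 1.6²) ≈ 1.6.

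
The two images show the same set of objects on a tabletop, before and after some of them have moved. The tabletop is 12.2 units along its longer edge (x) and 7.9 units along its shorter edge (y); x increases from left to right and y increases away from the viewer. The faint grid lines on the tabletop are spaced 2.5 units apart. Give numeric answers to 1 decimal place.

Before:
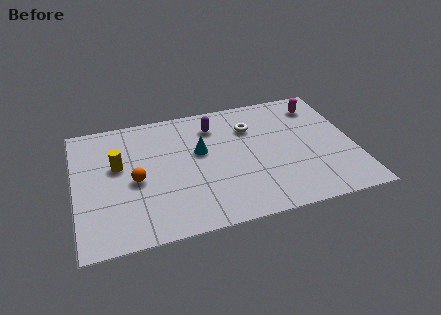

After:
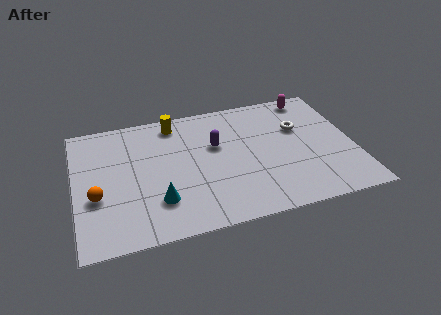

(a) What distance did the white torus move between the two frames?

2.2

From (7.8, 5.7) to (9.9, 5.1), the white torus covered √(2.1² + 0.6²) ≈ 2.2 units.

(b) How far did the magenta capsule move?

0.7

From (10.9, 6.4) to (10.6, 7.0), the magenta capsule covered √(0.3² + 0.6²) ≈ 0.7 units.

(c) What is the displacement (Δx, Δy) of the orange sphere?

(-1.7, -0.6)

From the two frames, the orange sphere sits at roughly (2.6, 3.6) before and (0.9, 3.0) after.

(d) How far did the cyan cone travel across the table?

3.3

The cyan cone was near (5.5, 4.7) before and (3.5, 2.1) after, so it travelled √(2.0² + 2.6²) ≈ 3.3 units.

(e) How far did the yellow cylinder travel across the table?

3.3

The yellow cylinder moved from about (1.9, 4.7) to (4.5, 6.8), a distance of √(2.6² + 2.1²) ≈ 3.3.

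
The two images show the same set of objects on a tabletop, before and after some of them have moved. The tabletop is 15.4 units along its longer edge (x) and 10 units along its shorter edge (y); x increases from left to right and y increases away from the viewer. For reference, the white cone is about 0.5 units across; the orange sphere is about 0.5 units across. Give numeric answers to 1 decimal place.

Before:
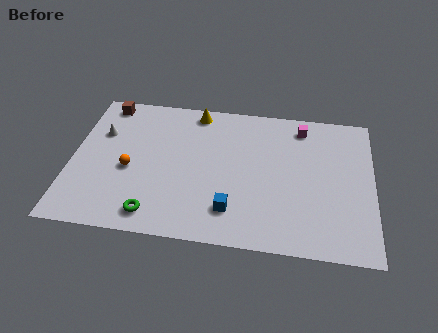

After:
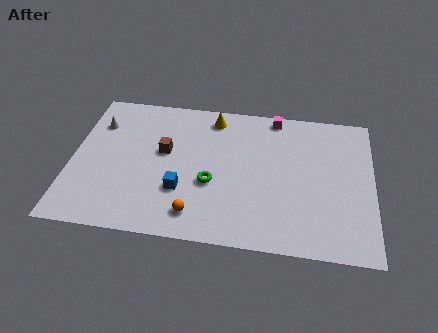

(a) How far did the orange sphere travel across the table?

4.4

The orange sphere moved from about (3.0, 4.3) to (6.5, 1.7), a distance of √(3.5² + 2.6²) ≈ 4.4.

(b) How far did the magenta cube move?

1.5

The magenta cube was near (11.7, 8.5) before and (10.3, 9.1) after, so it travelled √(1.4² + 0.6²) ≈ 1.5 units.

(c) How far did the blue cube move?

2.8

The blue cube was near (8.3, 2.2) before and (5.7, 3.2) after, so it travelled √(2.6² + 1.0²) ≈ 2.8 units.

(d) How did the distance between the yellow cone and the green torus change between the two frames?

-3.0

The distance was about 7.7 in the first image and 4.7 in the second, so they moved 3.0 units closer together.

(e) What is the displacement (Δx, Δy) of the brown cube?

(3.2, -3.1)

The brown cube started near (1.5, 8.9) and ended near (4.7, 5.8).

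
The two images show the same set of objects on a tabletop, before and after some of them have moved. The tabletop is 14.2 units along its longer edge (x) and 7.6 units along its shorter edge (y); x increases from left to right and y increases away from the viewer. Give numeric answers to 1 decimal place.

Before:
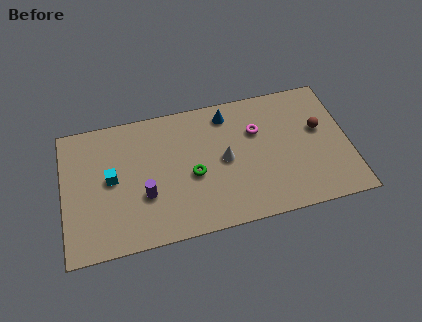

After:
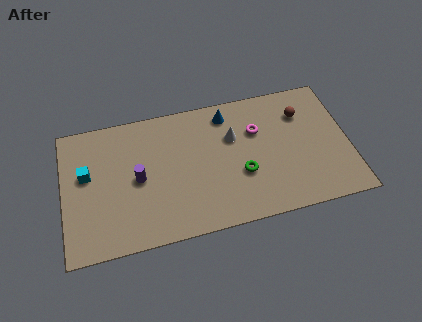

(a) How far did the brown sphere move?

1.4

The brown sphere moved from about (12.8, 4.5) to (12.0, 5.6), a distance of √(0.8² + 1.1²) ≈ 1.4.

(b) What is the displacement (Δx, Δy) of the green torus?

(2.4, -0.5)

From the two frames, the green torus sits at roughly (6.4, 3.3) before and (8.8, 2.8) after.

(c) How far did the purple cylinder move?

1.0

From (4.0, 2.7) to (3.7, 3.7), the purple cylinder covered √(0.3² + 1.0²) ≈ 1.0 units.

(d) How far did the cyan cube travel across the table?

1.3

From (2.4, 4.0) to (1.2, 4.5), the cyan cube covered √(1.2² + 0.5²) ≈ 1.3 units.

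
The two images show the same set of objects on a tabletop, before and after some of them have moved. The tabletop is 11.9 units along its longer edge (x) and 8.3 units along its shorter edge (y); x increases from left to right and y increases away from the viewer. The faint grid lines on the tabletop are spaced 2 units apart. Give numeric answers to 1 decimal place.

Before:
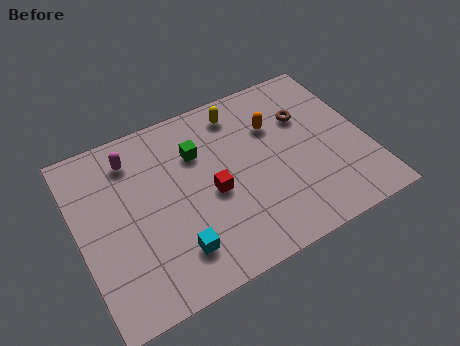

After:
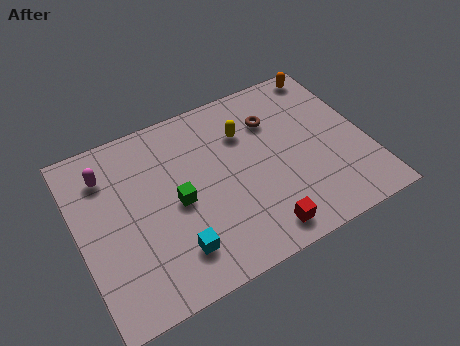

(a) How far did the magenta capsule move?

1.1

The magenta capsule was near (2.5, 6.7) before and (1.4, 6.4) after, so it travelled √(1.1² + 0.3²) ≈ 1.1 units.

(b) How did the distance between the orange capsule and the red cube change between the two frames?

+4.0

They were about 3.5 units apart before and 7.5 after — 4.0 units further apart.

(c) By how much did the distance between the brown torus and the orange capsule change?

+1.7

The distance was about 1.3 in the first image and 3.0 in the second, so they moved 1.7 units further apart.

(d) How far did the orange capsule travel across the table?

3.2

The orange capsule moved from about (8.3, 5.7) to (10.9, 7.5), a distance of √(2.6² + 1.8²) ≈ 3.2.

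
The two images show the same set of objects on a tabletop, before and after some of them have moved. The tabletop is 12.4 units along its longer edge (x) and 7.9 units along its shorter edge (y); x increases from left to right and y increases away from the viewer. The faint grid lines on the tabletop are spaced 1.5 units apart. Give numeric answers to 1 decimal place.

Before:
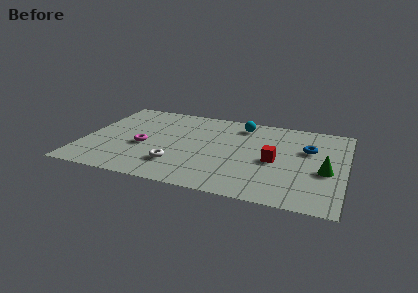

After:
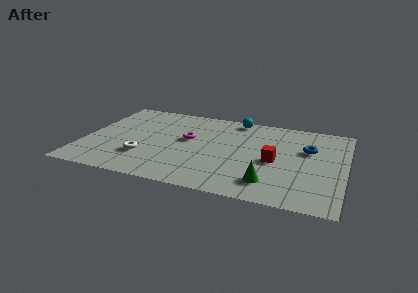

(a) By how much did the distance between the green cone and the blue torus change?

+1.8

Before: roughly 2.0 units apart; after: 3.8. That's 1.8 units further apart.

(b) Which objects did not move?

the blue torus and the red cube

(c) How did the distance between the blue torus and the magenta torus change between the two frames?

-2.2

The distance was about 7.9 in the first image and 5.7 in the second, so they moved 2.2 units closer together.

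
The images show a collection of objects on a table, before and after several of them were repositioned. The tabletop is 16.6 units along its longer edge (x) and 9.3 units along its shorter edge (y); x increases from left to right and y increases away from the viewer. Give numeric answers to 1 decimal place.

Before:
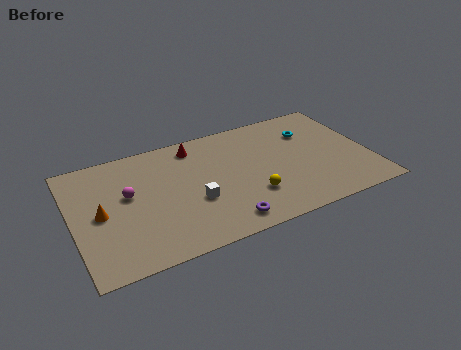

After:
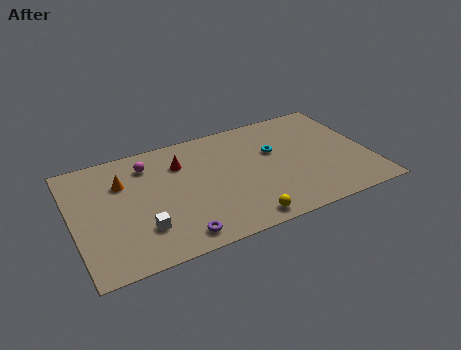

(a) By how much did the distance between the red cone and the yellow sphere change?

+0.6

The distance was about 5.8 in the first image and 6.4 in the second, so they moved 0.6 units further apart.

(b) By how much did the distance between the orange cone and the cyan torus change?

-3.8

Before: roughly 12.3 units apart; after: 8.5. That's 3.8 units closer together.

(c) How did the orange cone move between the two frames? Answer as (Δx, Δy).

(1.4, 2.0)

The orange cone was at about (1.5, 4.5) and moved to about (2.9, 6.5).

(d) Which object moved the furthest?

the white cube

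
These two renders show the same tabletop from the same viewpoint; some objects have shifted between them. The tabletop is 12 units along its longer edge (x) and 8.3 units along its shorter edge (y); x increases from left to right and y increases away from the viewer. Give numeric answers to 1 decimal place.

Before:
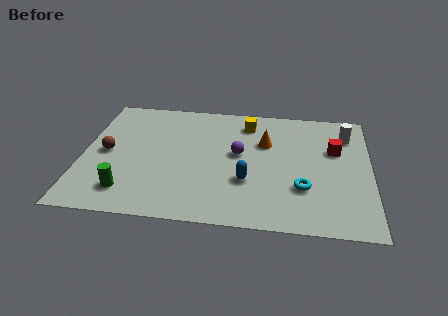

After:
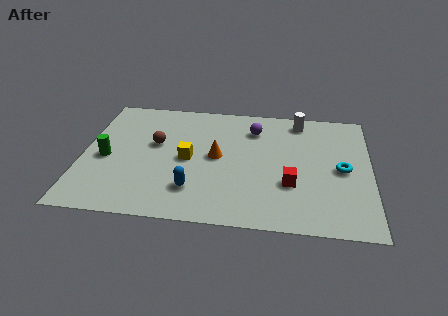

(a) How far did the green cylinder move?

2.3

The green cylinder moved from about (2.0, 1.6) to (1.0, 3.7), a distance of √(1.0² + 2.1²) ≈ 2.3.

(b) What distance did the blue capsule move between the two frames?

2.3

The blue capsule moved from about (6.9, 2.8) to (4.7, 2.0), a distance of √(2.2² + 0.8²) ≈ 2.3.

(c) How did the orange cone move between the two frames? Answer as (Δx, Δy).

(-2.0, -1.2)

The orange cone was at about (7.6, 5.5) and moved to about (5.6, 4.3).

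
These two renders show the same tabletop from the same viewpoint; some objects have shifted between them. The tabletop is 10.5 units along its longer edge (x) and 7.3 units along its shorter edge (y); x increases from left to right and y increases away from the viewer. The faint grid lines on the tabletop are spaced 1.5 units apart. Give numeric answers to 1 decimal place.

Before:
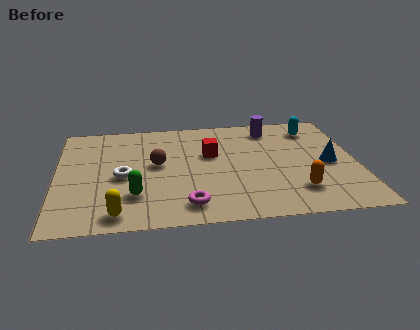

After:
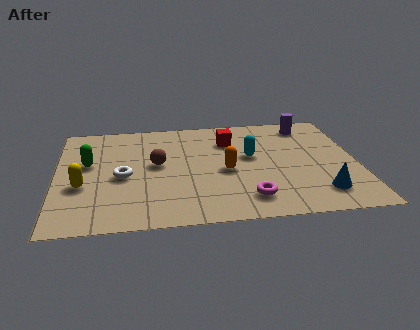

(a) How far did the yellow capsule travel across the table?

2.2

The yellow capsule was near (2.1, 0.9) before and (0.9, 2.8) after, so it travelled √(1.2² + 1.9²) ≈ 2.2 units.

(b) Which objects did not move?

the white torus and the brown sphere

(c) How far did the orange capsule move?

2.9

The orange capsule was near (8.3, 1.7) before and (5.9, 3.3) after, so it travelled √(2.4² + 1.6²) ≈ 2.9 units.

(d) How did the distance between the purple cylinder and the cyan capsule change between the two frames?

+1.4

Before: roughly 1.5 units apart; after: 2.9. That's 1.4 units further apart.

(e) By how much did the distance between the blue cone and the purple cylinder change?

+1.4

Before: roughly 3.3 units apart; after: 4.7. That's 1.4 units further apart.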